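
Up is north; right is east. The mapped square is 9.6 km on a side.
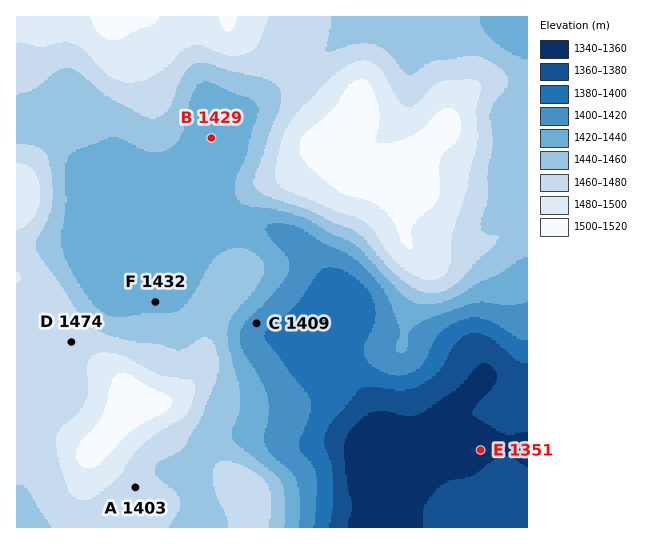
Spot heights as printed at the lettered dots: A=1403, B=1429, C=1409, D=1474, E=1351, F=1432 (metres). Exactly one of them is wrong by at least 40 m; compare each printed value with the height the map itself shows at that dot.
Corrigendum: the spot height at A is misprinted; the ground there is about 1473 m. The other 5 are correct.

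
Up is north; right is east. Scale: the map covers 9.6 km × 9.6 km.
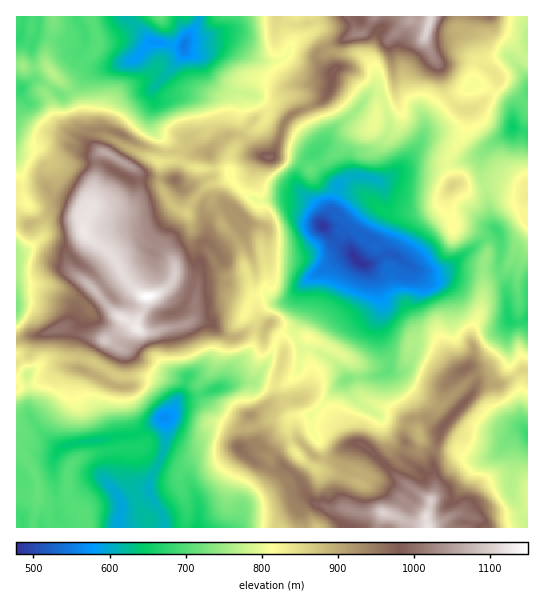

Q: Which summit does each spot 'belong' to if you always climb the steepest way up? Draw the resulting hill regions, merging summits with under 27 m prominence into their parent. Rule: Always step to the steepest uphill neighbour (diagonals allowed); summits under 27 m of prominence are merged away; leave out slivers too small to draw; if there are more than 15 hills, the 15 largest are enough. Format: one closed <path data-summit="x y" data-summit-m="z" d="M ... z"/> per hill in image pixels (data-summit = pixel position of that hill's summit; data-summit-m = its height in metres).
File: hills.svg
<path data-summit="147 297" data-summit-m="1150" d="M378 93l-8 0-15 20-26 21-6 12-20 17-7 19 5 11 10 10-9-6-44 4-13-8-15-17-7 5-16 4-16 18-5 10-10-4-7-7-8-15-7-6-23-1-30-17-40 2-7-2-13-14-25 1 1 378 147-1-1-12-14-22 0-12 15-31 3-15-2-14-3-2-25 16-54 6-18 6-10-2-16-15-11-17 1-23-2-13 19-17 13-3 24 2 12 4 16 10 11 4 21-1 11 3 11 10 10 15 8-7 14-1 25-9 9-16 18-18 6-14 0-16-10-10 8-17 13-3 8 8 8 2 7-3 17-19-2 4-1 26-8 19 7 19 11 0 9 4 21 18 4 8 23-2 19-6 12 1 4-3 10-19-2-20-14-17-8-4-7-7-8-24-12-13 6-1 18-10-9-11-20-11-2 0-6 6-2 5 2 9-12-8-16-18 2-8 7-7 3-18 6-10 13-7 28 4 6-6-1-11-6-10 0-7 8-17 0-8-6-23z"/><path data-summit="427 527" data-summit-m="1120" d="M527 319l-9 4-8-2-3 10 2 34 12 18-1 28 1 10 6 10-12 1-20 23-17 5-12-3-8-5-23-1-5-3-11-13-2-17-6-17-22-29-19 5-23 2-4-8-21-18-9-4-12 0-6-16 0-8-4 6-14 7-9 24-14 19-17 2-40 13-14 1-7 5-4 11-8 5 3 7-2 20-4 13-12 23 0 12 14 22 1 12 363 1 1-7-7-7-10-24 4-41 13-12z"/><path data-summit="466 369" data-summit-m="964" d="M394 255l-8 0-16 9-6 1 12 13 8 24 27 23 4 9 0 16-10 19-4 3-12-1 8 4 25 24 19 6 29-26 38-20-1-28 2-12-2-33-9-19-20 1-24-3-13 6-20 0-12-6z"/><path data-summit="451 186" data-summit-m="859" d="M482 153l-9 6-24 5-36-3-23 16-9 4-18-5-13 1-13 9-5 17 0 8-7 7-2 8 16 18 12 8-2-9 2-5 6-6 2 0 20 11 10 12 10 2 18 12 22 2 8-3 50-38-5-5-3-10-2-25-7-25z"/><path data-summit="431 17" data-summit-m="1108" d="M458 16l-145 1 3 5 0 7-3 2 8 7 4 9 5 5 31 3 10 8 4 8 0 14-6 8 9 0 5 5 6 23 0 8-8 17 0 7 7 16 0 5-5 6 11-5 25-29 9-27 22-20 23-16 2-17 2-5-6-24-11-8z"/><path data-summit="334 70" data-summit-m="986" d="M315 32l-20 8-8 15-10 6-20-2-19-14-9-4-19 2-8-3-13 0-4 2-1 7 17 12 7 16 14 11 47 12 17-4 15 1 8 12 14 28 0 7 6-10 32-29 11-15 4-13-5-14-6-6-8-4-27-1z"/><path data-summit="83 370" data-summit-m="907" d="M75 357l-29 3-19 17 2 13-1 23 11 17 16 15 10 2 18-6 54-6 35-22 3-7-2-5-16-21-14-4-21 1-11-4-16-10z"/><path data-summit="209 154" data-summit-m="907" d="M185 49l-10 16-23 25 3 13-4 10 0 12 16 20-1 16 12-1 16 8 35 3 2-17 4-7 15-15 7-3-7-2-7-8-4-26-24-9-7-7-7-16z"/><path data-summit="105 153" data-summit-m="1063" d="M94 72l-7 3-13 14-8 6-8-2-19-13-6 0-16 11-1 58 5 2 20-2 13 14 7 2 40-2 30 17 23 1 5 4 1-22-2-2-67-31-2-52z"/><path data-summit="445 425" data-summit-m="977" d="M509 353l-1 6-3 4-31 13-33 29-19-6-25-24-6-1 12 19 8 8 6 17 2 17 11 13 5 3 23 1 12 7 17 0 8-4 16-20 7-4 7-1-5-19 1-28-12-18z"/><path data-summit="269 157" data-summit-m="998" d="M298 96l-12 0-11 4-17-3 9 10 0 11-10 11-7 3-19 22-2 17 3 10 13 12 13 8 41-4 10 2-10-10-3-11 7-15 18-16 2-10-16-34z"/><path data-summit="527 197" data-summit-m="833" d="M513 127l-4 6-12 7-12 10-5 15 7 25 4 31 9 14-1 34 8 17 1 32 5 5 5 0 10-5 0-185-13-4z"/><path data-summit="137 329" data-summit-m="1130" d="M111 296l-20 17 30 30 20 12 13 2 17 16 16 4 10-8 0-10-12-25-5-19-3-3-22 4-12-7-22-6z"/><path data-summit="269 325" data-summit-m="887" d="M303 284l-14 16-7 3-8-2-8-8-7 0-7 4-7 16 10 10-2 22-4 8-18 18-8 16 14-4 17-2 3-3 14-21 6-19 14-7 8-10 4-14z"/><path data-summit="490 17" data-summit-m="961" d="M527 16l-68 0 0 10 12 11 7 24 20-5 11 0 9 11 10-14z"/>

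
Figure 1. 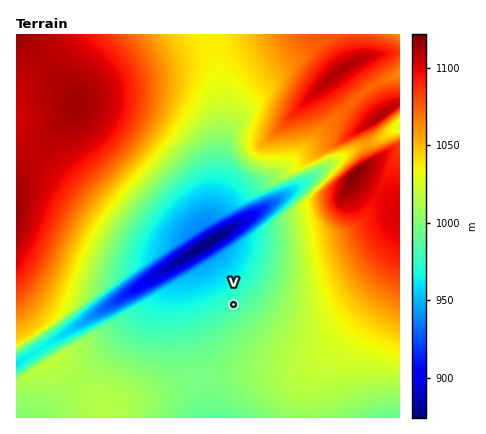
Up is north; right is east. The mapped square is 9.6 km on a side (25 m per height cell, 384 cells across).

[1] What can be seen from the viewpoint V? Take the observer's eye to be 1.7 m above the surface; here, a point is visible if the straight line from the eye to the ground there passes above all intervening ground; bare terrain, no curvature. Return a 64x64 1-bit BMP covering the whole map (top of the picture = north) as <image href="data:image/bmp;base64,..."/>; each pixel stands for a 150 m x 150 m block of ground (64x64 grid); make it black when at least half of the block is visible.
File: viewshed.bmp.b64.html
<image width="64" height="64" href="data:image/bmp;base64,Qk0+AgAAAAAAAD4AAAAoAAAAQAAAAEAAAAABAAEAAAAAAAACAAATCwAAEwsAAAIAAAAAAAAA////AAAAAAAAAAAAAAAAAAAAAAAAAAAAAAAAAAAAAAAAAD8AAAAAAAAA/8AAAAAAAAH/wAAAAAAAA//gAAAAAAAP//AAAAAAAD//8AAAAAAA///4AAAAAAH///wAAAAAAH///gAAAADAP//+AAAAAHAP//+AAAAAfAf//8AAAAD+Af//+AAAAP+Af///AAAA/+A/////gAD/8A/////8AP/8A/////+A//4B/////8D//4B/////4P//wB/////g///wD/////D///gD////8P///gD////w////AH////D////AH///8P///+AP///g////+AP//+D////8Af//4P////8Af//gf////4Af/8B/////4A//AD/////4A/8AH/////4B/gAf/////4B8AA//////wDwAB//////wDgAD//////wCAAH//////gAAAP//////gAAAf//////AAAA///////AAAD///////AAAH//////+AAAP///8P+MAAAf///Af4MAAA///8A/gIAAB///4B/AAAAD///gD+AAAAH//+AH4AAAAH//8APwAAAAH//wAfgAAAAH//AA+AAAAAB/8AB8AAAAAAfwAD4AAAAAAHAADgAAAAAAMAAHAAAAAAAAAAGAAAAAAAAAAAAAAAAAAAAAAAAAAAAAAAAAAAAAAAAAAAA=="/>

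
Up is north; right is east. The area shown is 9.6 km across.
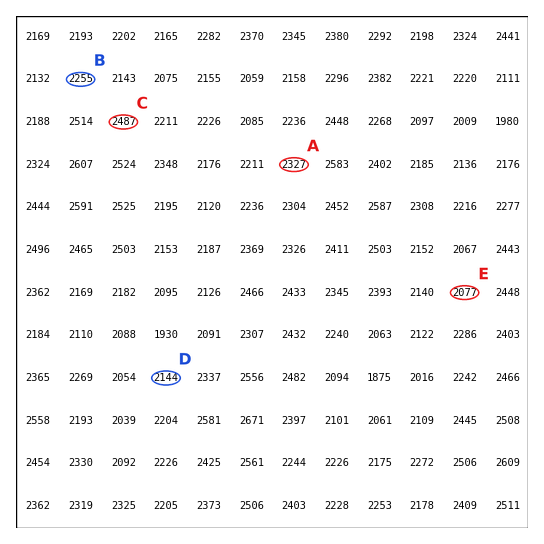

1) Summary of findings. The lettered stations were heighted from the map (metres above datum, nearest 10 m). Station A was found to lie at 2330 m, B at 2250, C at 2490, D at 2140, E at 2080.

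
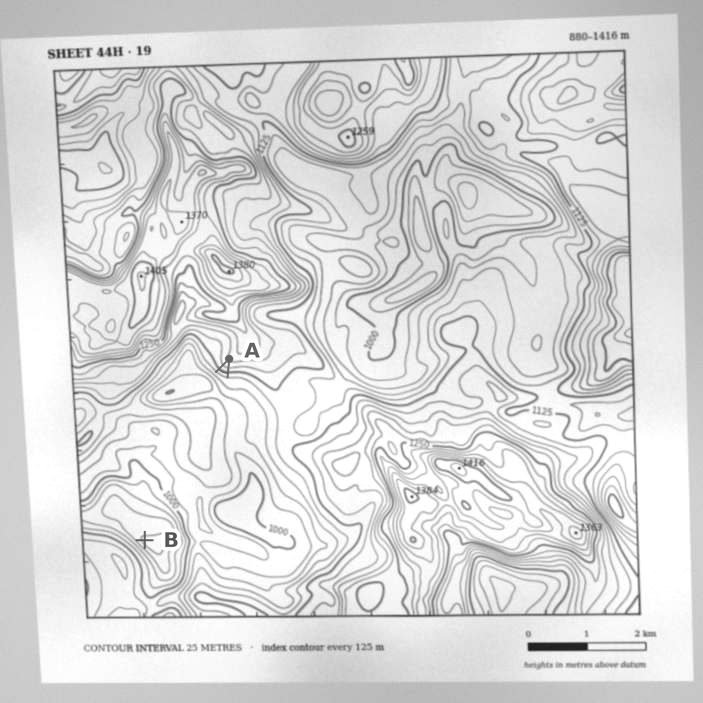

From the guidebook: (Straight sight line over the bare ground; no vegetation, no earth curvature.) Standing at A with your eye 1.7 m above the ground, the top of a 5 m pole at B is hidden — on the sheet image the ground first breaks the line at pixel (201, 420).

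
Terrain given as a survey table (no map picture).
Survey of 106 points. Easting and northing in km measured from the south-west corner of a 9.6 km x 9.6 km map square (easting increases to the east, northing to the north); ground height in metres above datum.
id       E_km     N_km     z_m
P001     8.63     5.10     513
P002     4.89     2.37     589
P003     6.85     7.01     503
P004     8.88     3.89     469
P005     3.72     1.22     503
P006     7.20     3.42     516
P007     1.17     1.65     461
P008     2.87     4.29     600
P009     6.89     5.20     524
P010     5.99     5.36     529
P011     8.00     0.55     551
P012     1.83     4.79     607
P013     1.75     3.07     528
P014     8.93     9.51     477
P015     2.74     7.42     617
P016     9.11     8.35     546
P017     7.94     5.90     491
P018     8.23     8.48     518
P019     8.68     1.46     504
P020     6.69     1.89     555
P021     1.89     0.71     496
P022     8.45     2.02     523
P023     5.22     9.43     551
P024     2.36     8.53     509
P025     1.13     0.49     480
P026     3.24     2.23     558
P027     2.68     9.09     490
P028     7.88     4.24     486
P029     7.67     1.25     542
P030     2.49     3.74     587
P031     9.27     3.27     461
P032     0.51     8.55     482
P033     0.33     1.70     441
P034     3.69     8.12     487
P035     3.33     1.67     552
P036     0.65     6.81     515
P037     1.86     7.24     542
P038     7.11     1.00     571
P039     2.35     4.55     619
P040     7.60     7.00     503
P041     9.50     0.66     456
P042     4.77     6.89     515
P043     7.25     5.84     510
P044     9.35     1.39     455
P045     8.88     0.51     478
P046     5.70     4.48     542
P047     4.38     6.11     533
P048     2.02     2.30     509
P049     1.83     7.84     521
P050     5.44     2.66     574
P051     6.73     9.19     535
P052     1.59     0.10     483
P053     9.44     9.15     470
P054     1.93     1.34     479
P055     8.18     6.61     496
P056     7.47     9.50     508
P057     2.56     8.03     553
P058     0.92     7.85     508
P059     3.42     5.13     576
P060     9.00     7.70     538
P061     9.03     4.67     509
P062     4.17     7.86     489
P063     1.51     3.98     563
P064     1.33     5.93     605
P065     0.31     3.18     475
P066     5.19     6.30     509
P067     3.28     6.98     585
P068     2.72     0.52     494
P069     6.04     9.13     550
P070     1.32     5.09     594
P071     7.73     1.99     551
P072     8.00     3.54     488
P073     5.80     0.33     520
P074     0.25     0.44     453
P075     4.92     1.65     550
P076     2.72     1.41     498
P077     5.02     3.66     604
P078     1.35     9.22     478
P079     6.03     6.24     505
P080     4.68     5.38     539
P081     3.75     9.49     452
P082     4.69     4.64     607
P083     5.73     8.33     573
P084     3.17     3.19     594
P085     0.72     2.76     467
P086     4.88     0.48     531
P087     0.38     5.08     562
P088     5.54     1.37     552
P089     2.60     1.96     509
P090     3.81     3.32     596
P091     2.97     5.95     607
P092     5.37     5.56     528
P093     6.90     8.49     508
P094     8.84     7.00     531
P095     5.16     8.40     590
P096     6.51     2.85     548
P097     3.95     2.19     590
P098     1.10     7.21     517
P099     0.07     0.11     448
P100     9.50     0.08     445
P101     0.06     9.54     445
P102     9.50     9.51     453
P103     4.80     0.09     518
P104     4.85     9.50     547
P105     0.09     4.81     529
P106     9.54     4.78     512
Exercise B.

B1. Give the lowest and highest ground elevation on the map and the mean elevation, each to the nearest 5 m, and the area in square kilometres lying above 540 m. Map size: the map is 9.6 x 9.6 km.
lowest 435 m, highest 630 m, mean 530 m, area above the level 32.8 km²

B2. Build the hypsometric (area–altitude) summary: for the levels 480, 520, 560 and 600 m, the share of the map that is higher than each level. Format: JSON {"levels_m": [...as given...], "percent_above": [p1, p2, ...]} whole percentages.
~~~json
{"levels_m": [480, 520, 560, 600], "percent_above": [88, 52, 25, 6]}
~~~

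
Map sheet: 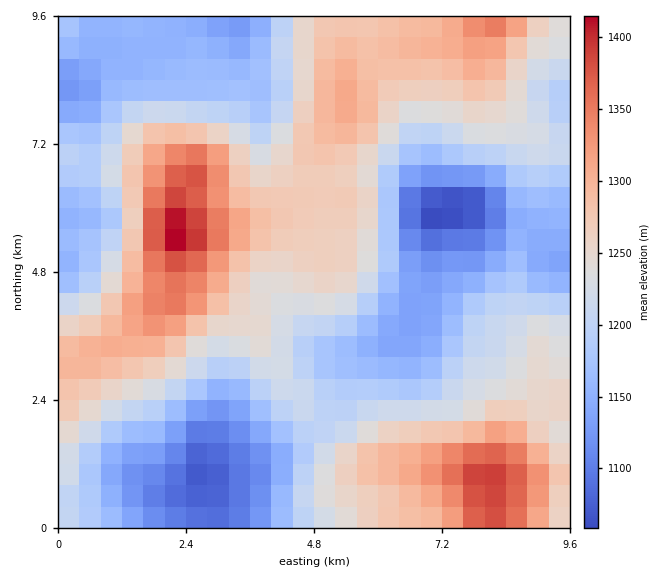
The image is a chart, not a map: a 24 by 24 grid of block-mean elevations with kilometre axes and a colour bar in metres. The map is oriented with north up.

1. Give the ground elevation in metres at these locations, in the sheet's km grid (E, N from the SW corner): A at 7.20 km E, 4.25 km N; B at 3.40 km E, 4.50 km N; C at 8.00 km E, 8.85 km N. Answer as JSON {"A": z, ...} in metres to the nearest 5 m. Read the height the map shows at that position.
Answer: {"A": 1140, "B": 1260, "C": 1320}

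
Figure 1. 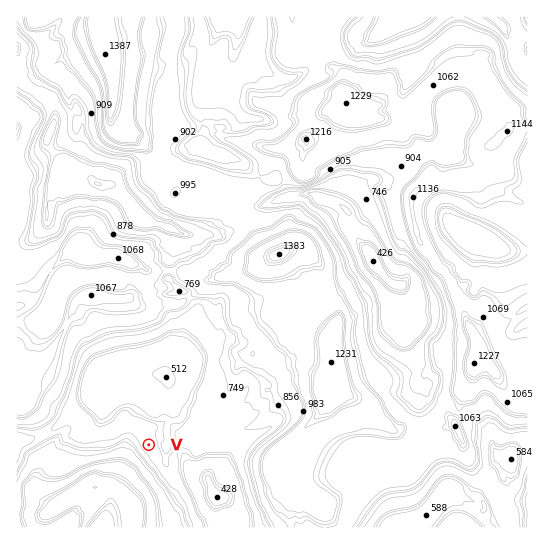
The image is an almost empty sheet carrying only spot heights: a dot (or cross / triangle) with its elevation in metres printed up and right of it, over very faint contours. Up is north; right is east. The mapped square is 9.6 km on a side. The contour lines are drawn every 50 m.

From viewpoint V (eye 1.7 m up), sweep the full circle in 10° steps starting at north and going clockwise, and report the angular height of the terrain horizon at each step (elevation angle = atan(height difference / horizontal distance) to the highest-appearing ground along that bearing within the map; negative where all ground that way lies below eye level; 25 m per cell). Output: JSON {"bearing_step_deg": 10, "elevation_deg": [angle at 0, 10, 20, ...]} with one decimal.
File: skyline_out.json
{"bearing_step_deg": 10, "elevation_deg": [4.5, 3.2, 4.5, 7.2, 6.1, 5.6, 7.3, 8.1, 7.9, 7.6, 8.2, 7.2, 4.1, -0.6, -0.3, 0.9, 8.6, 13.7, 20.0, 24.0, 26.6, 29.5, 29.5, 28.3, 26.2, 25.5, 22.4, 17.1, 11.6, 7.8, 7.6, 7.4, 6.8, 6.2, 6.3, 6.6]}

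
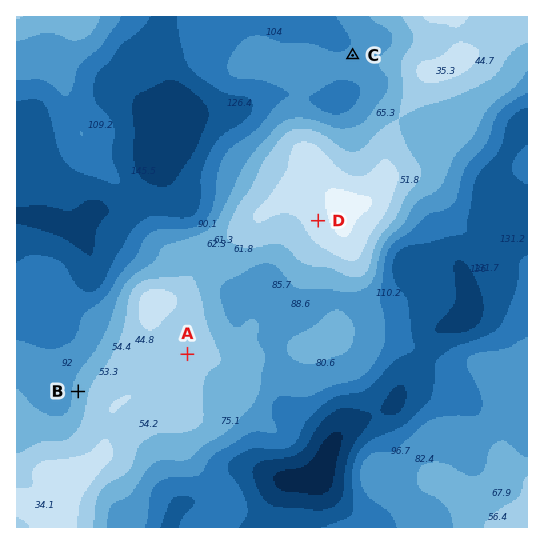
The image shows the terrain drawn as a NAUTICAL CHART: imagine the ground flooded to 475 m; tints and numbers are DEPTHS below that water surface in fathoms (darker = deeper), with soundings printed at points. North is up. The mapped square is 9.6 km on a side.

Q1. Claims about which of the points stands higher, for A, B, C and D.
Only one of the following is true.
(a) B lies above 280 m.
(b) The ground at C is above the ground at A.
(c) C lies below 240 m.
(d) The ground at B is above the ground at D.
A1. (a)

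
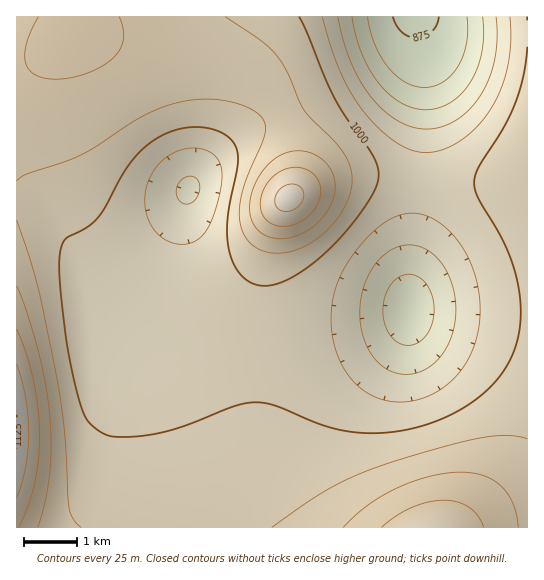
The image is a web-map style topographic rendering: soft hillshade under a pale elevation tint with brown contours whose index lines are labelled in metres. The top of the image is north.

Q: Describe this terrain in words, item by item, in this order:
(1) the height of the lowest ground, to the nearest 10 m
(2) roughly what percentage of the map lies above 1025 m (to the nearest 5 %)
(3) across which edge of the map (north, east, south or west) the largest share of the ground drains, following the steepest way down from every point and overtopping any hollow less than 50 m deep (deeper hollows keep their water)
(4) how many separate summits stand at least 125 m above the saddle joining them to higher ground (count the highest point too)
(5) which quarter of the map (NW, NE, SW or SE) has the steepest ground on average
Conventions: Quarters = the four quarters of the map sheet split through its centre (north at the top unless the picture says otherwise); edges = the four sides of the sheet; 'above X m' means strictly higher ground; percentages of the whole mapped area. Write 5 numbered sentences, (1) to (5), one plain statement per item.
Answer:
(1) The lowest ground is at about 870 m.
(2) About 25 % of the map lies above 1025 m.
(3) The largest share of the runoff leaves by the northern edge.
(4) Counting only tops that stand 125 m proud, the map has 1 summit.
(5) The steepest ground, on average, is in the north-east quarter.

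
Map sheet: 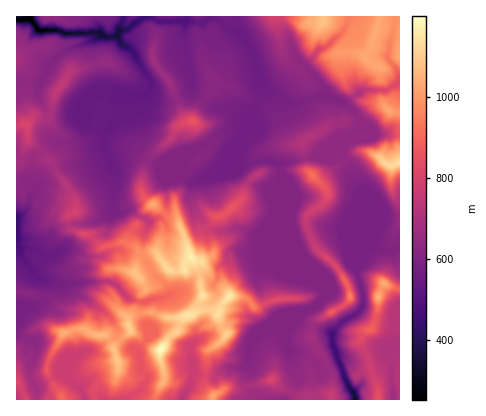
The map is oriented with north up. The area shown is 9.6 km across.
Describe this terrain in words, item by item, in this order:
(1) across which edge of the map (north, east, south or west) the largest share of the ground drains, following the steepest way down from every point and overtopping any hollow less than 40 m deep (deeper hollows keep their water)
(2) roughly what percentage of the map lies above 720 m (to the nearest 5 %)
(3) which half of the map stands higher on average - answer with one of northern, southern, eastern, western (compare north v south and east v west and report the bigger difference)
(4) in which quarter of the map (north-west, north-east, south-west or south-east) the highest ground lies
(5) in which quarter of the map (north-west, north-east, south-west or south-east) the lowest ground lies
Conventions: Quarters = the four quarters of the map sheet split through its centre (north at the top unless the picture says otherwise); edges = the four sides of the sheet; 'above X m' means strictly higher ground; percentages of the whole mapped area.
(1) Drainage is mainly to the west: more ground falls towards that edge than towards any other.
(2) About 35 % of the map lies above 720 m.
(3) Taken as a whole, the southern half is higher than the northern.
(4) The highest point lies in the south-west quarter of the map.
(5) The lowest ground is in the north-west quarter.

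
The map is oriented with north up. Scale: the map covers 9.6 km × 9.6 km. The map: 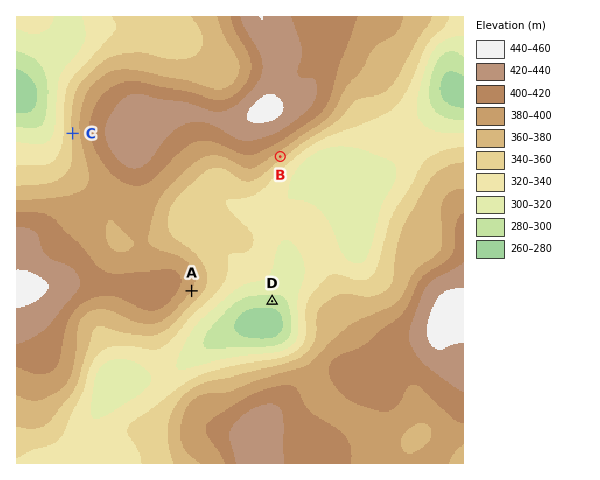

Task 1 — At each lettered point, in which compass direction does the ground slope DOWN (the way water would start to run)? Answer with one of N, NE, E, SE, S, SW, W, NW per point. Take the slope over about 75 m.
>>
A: SE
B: SE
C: W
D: S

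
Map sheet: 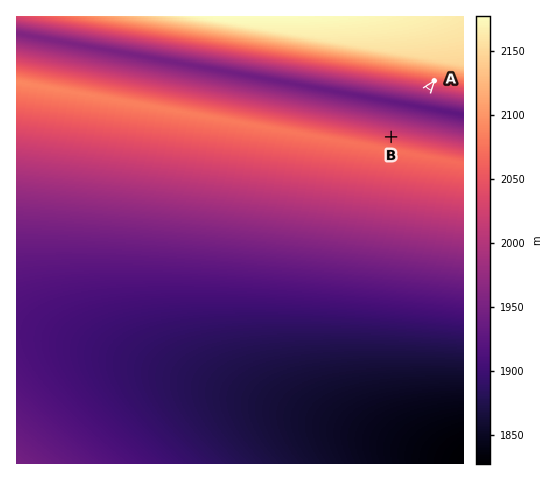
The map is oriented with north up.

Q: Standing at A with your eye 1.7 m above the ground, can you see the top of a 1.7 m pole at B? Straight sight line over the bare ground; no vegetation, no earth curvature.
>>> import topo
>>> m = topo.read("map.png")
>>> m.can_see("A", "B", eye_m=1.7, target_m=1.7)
True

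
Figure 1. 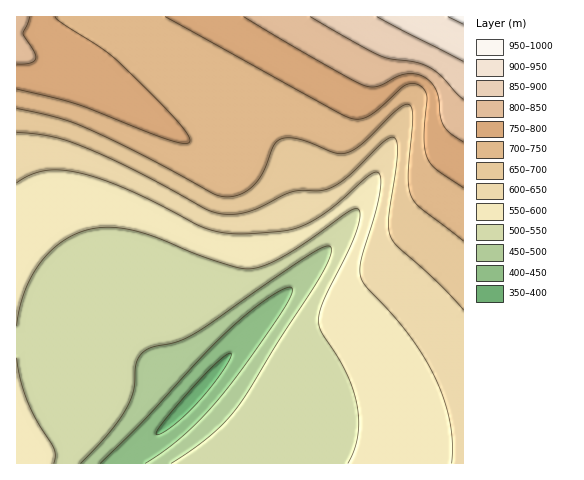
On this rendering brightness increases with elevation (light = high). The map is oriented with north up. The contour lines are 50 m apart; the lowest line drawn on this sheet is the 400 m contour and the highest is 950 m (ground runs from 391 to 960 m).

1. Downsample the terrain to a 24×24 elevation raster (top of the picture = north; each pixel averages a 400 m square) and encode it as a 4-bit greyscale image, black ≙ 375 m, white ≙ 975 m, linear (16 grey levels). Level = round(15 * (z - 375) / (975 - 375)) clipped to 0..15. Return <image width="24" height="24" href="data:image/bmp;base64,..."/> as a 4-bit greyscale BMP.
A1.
<image width="24" height="24" href="data:image/bmp;base64,Qk2WAQAAAAAAAHYAAAAoAAAAGAAAABgAAAABAAQAAAAAACABAAATCwAAEwsAABAAAAAAAAAAAAAAABEREQAiIiIAMzMzAERERABVVVUAZmZmAHd3dwCIiIgAmZmZAKqqqgC7u7sAzMzMAN3d3QDu7u4A////AFVDIRIzNEREREVVVlREMhESMzREREVVVlREMyERIzNEREVVVkREMzIREzNEREVVZkREMzMhEjNERFVVZkRDMzMyESNERFVVZkRDMzMzIRJERVVWZkREMzMzMhI0RVVmZ0REQzMzQyIjRVZmZ0REREREREMjRWZmd1REREREREQzNWZnd1REREREVVVUNFZ3eFVUREVVZmZlRFZ4iFVVVVVmd3ZmZVZ4iVVVVWZ3iId3dlZ4mWZmZneJmZh3d2Z5mmZmd4iZmZiIiHZ5qnd3iJmZmZiIiYd5q4iJmaqZmYiZmZmJq5maqqmZmZmZqqqZrKqqqpmZmZmaqruqvLuqqZmZmZqqu7zMzbqqmZmZmqq7vMzd3rqZmZmaqqu8zN3e7g=="/>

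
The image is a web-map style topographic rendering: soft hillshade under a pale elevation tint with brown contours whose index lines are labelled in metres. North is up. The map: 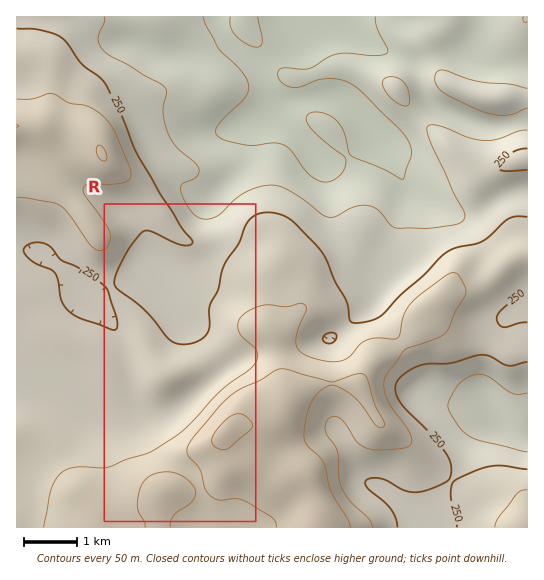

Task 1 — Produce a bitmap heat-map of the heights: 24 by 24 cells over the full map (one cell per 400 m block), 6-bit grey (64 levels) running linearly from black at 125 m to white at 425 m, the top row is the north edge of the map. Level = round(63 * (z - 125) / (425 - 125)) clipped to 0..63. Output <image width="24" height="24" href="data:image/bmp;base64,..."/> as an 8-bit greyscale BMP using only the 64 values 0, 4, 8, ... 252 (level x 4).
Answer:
<image width="24" height="24" href="data:image/bmp;base64,Qk12BgAAAAAAADYEAAAoAAAAGAAAABgAAAABAAgAAAAAAEACAAATCwAAEwsAAAABAAAAAAAAAAAAAAEBAQACAgIAAwMDAAQEBAAFBQUABgYGAAcHBwAICAgACQkJAAoKCgALCwsADAwMAA0NDQAODg4ADw8PABAQEAAREREAEhISABMTEwAUFBQAFRUVABYWFgAXFxcAGBgYABkZGQAaGhoAGxsbABwcHAAdHR0AHh4eAB8fHwAgICAAISEhACIiIgAjIyMAJCQkACUlJQAmJiYAJycnACgoKAApKSkAKioqACsrKwAsLCwALS0tAC4uLgAvLy8AMDAwADExMQAyMjIAMzMzADQ0NAA1NTUANjY2ADc3NwA4ODgAOTk5ADo6OgA7OzsAPDw8AD09PQA+Pj4APz8/AEBAQABBQUEAQkJCAENDQwBEREQARUVFAEZGRgBHR0cASEhIAElJSQBKSkoAS0tLAExMTABNTU0ATk5OAE9PTwBQUFAAUVFRAFJSUgBTU1MAVFRUAFVVVQBWVlYAV1dXAFhYWABZWVkAWlpaAFtbWwBcXFwAXV1dAF5eXgBfX18AYGBgAGFhYQBiYmIAY2NjAGRkZABlZWUAZmZmAGdnZwBoaGgAaWlpAGpqagBra2sAbGxsAG1tbQBubm4Ab29vAHBwcABxcXEAcnJyAHNzcwB0dHQAdXV1AHZ2dgB3d3cAeHh4AHl5eQB6enoAe3t7AHx8fAB9fX0Afn5+AH9/fwCAgIAAgYGBAIKCggCDg4MAhISEAIWFhQCGhoYAh4eHAIiIiACJiYkAioqKAIuLiwCMjIwAjY2NAI6OjgCPj48AkJCQAJGRkQCSkpIAk5OTAJSUlACVlZUAlpaWAJeXlwCYmJgAmZmZAJqamgCbm5sAnJycAJ2dnQCenp4An5+fAKCgoAChoaEAoqKiAKOjowCkpKQApaWlAKampgCnp6cAqKioAKmpqQCqqqoAq6urAKysrACtra0Arq6uAK+vrwCwsLAAsbGxALKysgCzs7MAtLS0ALW1tQC2trYAt7e3ALi4uAC5ubkAurq6ALu7uwC8vLwAvb29AL6+vgC/v78AwMDAAMHBwQDCwsIAw8PDAMTExADFxcUAxsbGAMfHxwDIyMgAycnJAMrKygDLy8sAzMzMAM3NzQDOzs4Az8/PANDQ0ADR0dEA0tLSANPT0wDU1NQA1dXVANbW1gDX19cA2NjYANnZ2QDa2toA29vbANzc3ADd3d0A3t7eAN/f3wDg4OAA4eHhAOLi4gDj4+MA5OTkAOXl5QDm5uYA5+fnAOjo6ADp6ekA6urqAOvr6wDs7OwA7e3tAO7u7gDv7+8A8PDwAPHx8QDy8vIA8/PzAPT09AD19fUA9vb2APf39wD4+PgA+fn5APr6+gD7+/sA/Pz8AP39/QD+/v4A////AIyUqLS0vMC8tLi0uMTY3LyQcGRkaHSQqISQqKywuMjIvMDAzNTYzJRwaGhobHSAlICMmJycrLzAvNTc2NzgwIBscHRwaGx0eICEhICEjJisyOTk3NjMrIiIjIh4YFRQSIB8dHB0dHiMvOjo5Ny8mJCssIxkSDwwMHRwbGxsbGx0jMTg4ODEoKS8oGRIPDQsNGxsbGxwcICAeIy4zNTIvLy8hExEQDQ4RGxsbHBwcIiIgHiEqLywqKy0lHBgXFBYZGxscHBwdHxwcHiEoKSMdICcmJCIgHBscGxwbGxocGxgZHSUqKCMdGx0hJygkHRsaGxsaGRoaGBgZHCEkJSQhGhYZJCkmIBwaGxsaGhoZGBgZGh4iIyIeGBQTGSMmIyEdGhobHh0YGBgYGRwgIiEbFhMRExkgHyEiGxseJiMbGRoZGBodHxwWFBMREhMWGRwfHyAkKCAcHBoRERcbGxYRERIPDQ0OExgaJSUmJB8eHBMNDRAUEw8KDA0KBwkPFRUUJicoKCkjGBIPDAsNDAcFBggGBgoTGRkYKCorLiweFBENCgcHBwQEBQQDBg0WFhcbLi0rLScYEg4JBQQDAwQGBQIDCBARDQ4RKyonJh4WEQ4LCAQCAwQFAwMIDgsKDhEQIiQiIBkUEQ4MCgcEBAQDBAgQDgwSFBMRISIfGhQQDAoJCAUEBQUGBwoLCg0OCwoLIB8bEw4LCQcGBQUFAwMDBAQGCwwJCAoLGhkVEg4MCwkHBQYFAwICAgQICgwLCAoOA=="/>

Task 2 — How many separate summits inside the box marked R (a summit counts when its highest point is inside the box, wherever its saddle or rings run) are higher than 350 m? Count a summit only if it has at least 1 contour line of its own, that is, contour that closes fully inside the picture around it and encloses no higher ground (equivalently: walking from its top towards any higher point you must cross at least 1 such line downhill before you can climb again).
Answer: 1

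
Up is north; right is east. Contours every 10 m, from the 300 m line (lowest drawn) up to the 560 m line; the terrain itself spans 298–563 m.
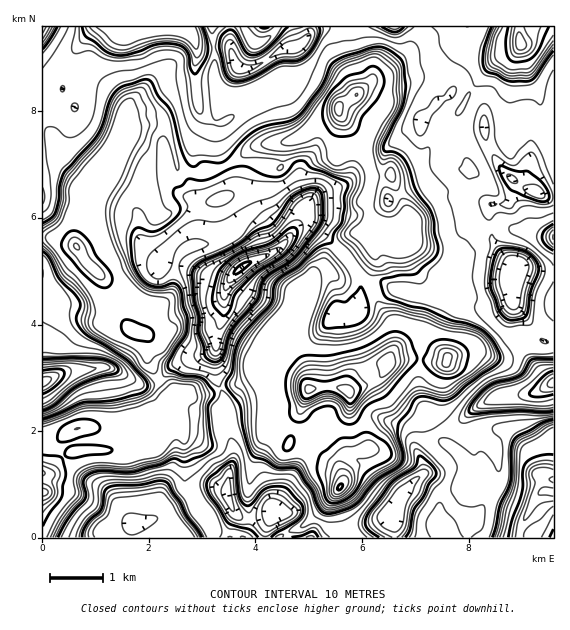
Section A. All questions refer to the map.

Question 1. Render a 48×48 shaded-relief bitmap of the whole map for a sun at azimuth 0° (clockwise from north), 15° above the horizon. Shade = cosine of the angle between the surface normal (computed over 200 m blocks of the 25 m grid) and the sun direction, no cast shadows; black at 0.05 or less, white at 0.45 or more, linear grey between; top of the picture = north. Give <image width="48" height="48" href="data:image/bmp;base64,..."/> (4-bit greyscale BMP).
<image width="48" height="48" href="data:image/bmp;base64,Qk32BAAAAAAAAHYAAAAoAAAAMAAAADAAAAABAAQAAAAAAIAEAAATCwAAEwsAABAAAAAAAAAAAAAAABEREQAiIiIAMzMzAERERABVVVUAZmZmAHd3dwCIiIgAmZmZAKqqqgC7u7sAzMzMAN3d3QDu7u4A////AHRmV4iZiIU3itur2mRniKuqmIiIiJmWd3VVRXiIiHRHm7mau4VFZ4mZmIiIiJmXdlVERHd3d2R5unZ4iIYhJFV4moiIiJmoZlZUZmZmZkaKuVVVVVUwAkNXq5iIiJuZdod3dkMzREeJh2ZDRERmMzM1iqmIiIqZiJiGQxABI2d2VndTNEV5hjISSKmIiImYmamFIRERElVlRHdTEkeKqGMRNWeIiIiJqqmHVFVUMjRFVGYzM2iamHZVZVeIiIiJu4h4iIiHdUVWdmVGd3iJmYmadWiIiIiqmZiHiIiIh3d4iHZ3iIiImaq5d4iIiIi9ytupiIiIiIiIiHeIiHiId5mXZ4iJqpm87v/su7qZiIh4iHiIh1Z3RXdlZ3d4vd3e///u3d3LmIh3d2eIh0NERFVVVlRWeszd7s3dzMzMqZmYhmeIh1Q0ZlRmVDM0NGeJq5rN3LqXis3LmHeIiKmImXVGZVQyIiI1ZzV5q6dUac3cuoeIiczLuodVZ2VEMiM0QxEjNDM1ZomrypiIibu7y6mHd3d3ZFd0IUQzMQJHdUeKuqmIiJq7y7u5iJqpiJiGRHd2MjVnd0Wam7qYiIq8zLu6mJu6rLmIh3d2RXeIiHaJnMyoiIi7u7qqmazd3Kqph4h3d4iIiJmIm93aiId5iaqqvMzMuazKiIiIiIiIiJmpmr3MmIdneInN3LqZiKu5iId1Z4iKu6mYmqu6mIdlZ3m7qZiIiamJmIZEZois3bmHesu6uYh2Z3iHd4iIiJiJqHVFZ4m7qqhnZ73e/amIiGZUVniIiHiJmGRmiYmpiIdDMlrf/9ual1VERWeIh2d2ZzVnmYmYiIdTIAJq7+26dWZmVWeIh1QzRVeJmJmHZ4h2UgATe924VXd3d4iIiGM0ZamZiJh2VXiIh1MyR625h4iIiIiIiHZ3icuYiIh2ZWeIeHZERoqqqYmYiZiIiImYm7uYiIh3eHd3Z3dlRXiImImpm6iIiZqqq5mIiHd3iIh3d3d2U1Z4iIiJu6iIh3mryoiYiHZ4iId3iHd2UyNniYdoqpiId3mph3mpiHZ4iHd2d3ZmVUNEWIh4mYiIiJmHZom7mId3iHiIh2ZmZVQzRomamIiIiJZnd4isuYdniImqqXZmVEVWZonLmIiIiXVnd4iKyoh2d4mZmph2ZUZ3d4iqmYiIiXd2d4iJu5h3d5mJmaqqqHZ2Z4ZomYiIiXh3eIiImpiId5iZmZq8zKh1V4ZHiZiIiIiHiIiJiaiIiZioiImqvMl1ZndVd4mId3iHiIiIiKqZmpiYd3iImbyZhWd1d3iYdniHiIiHiKy6qoiIiZiIiJy7qHeHd3eId3d3eIiIiJzLqYiIi9yoiIrLu5iIiHd4h2REaIeIiJq7mIiZm8zcqpiru6mZiIh4djMzR3eImbu7mZmpmXaM3cmc3Lu6iIiIdkVENWeJq83cy7upmFM2q8uazd3LiIiIiHdVU0d5u7q83duHdlZ1VouZmr3bmIiIiZh4dTZ4u5mazcp2ZFinNWmpiJvcmIiIiqiZdg=="/>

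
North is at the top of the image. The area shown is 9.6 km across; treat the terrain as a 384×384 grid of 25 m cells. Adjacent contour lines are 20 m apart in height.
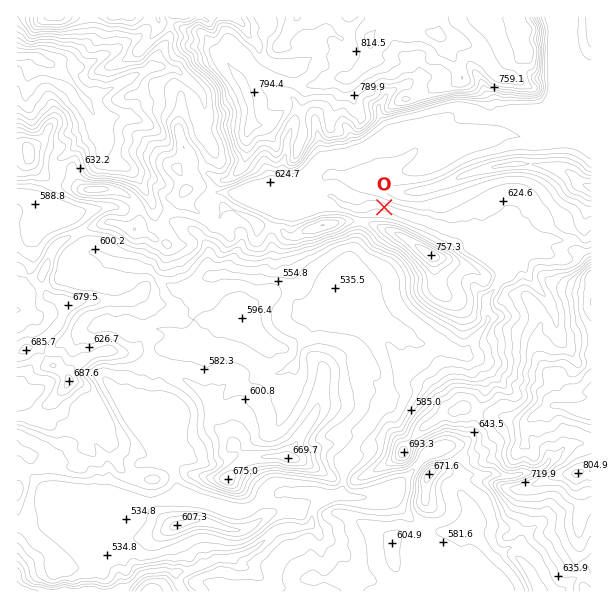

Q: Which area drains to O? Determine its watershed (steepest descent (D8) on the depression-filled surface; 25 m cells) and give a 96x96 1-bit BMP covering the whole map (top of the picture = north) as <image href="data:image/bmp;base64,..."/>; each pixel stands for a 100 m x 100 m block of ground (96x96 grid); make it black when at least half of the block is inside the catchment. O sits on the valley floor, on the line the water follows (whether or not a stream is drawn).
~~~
<image width="96" height="96" href="data:image/bmp;base64,Qk2+BAAAAAAAAD4AAAAoAAAAYAAAAGAAAAABAAEAAAAAAIAEAAATCwAAEwsAAAIAAAAAAAAA////AAAAAAAAAAAAAAAAAAAAAAAAAAAAAAAAAAAAAAAAAAAAAAAAAAAAAAAAAAAAAAAAAAAAAAAAAAAAAAAAAAAAAAAAAAAAAAAAAAAAAAAAAAAAAAAAAAAAAAAAAAAAAAAAAAAAAAAAAAAAAAAAAAAAAAAAAAAAAAAAAAAAAAAAAAAAAAAAAAAAAAAAAAAAAAAAAAAAAAAAAAAAAAAAAAAAAAAAAAAAAAAAAAAAAAAAAAAAAAAAAAAAAAAAAAAAAAAAAAAAAAAAAAAAAAAAAAAAAAAAAAAAAAAAAAAAAAAAAAAAAAAAAAAAAAAAAAAAAAAAAAAAAAAAAAAAAAAAAAAAAAAAAAAAAAAAAAAAAAAAAAAAAAAAAAAAAAAAAAAAAAAAAAAAAAAAAAAAAAAAAAAAAAAAAAAAAAAAAAAAAAAAAAAAAAAAAAAAAAAAAAAAAAAAAAAAAAAAAAAAAAAAAAAAAAAAAAAAAAAAAAAAAAAAAAAAAAAAAAAAAAAAAAAAAAAAAAAAAAAAAAAAAAAAAAAAAAAAAAAAAAAAAAAAAAAAAAAAAAAAAAAAAAAAAAAAAAAAAAAAAAAAAAAAAAAAAAAAAAAAAAAAAAAAAAAAAAAAAAAAAAAAAAAAAAAAAAAAAAAAAAAAAAAAAAAAAAAAAAAAAAAAAAAAAAAAAAAAAAAAAAAAAAAAAAAAAAAAAAAAAAAAAAAAAAAAAAAAAAAAAAAAAAAAAAAAAAAAAAAAAAAAAAAAAAAAAAAAAAAAAAAAAAAAAAAAAAAAAAAAAAAAAAAAAAAAAAAAAAAAAAAAAAAAAAAAAAAAAAAAAAAAAAAAAAAAAAAAAAAAAAAAAAAAAAAAAAAAAAAAAAAAAAAAAAAAAAAAAAAAAAAAAAAAAAAAAAAAAAAAAAAAAAAAAAAAAAAAAAAAAAAAAAAAAAAAAAAAAAAAAAAAAAAAAAAAAAAAAAYAAAAAAAAAAAAAAA+AAAAAAAAAAAAAAP/4PAAAAAAAAAAAwf///AAAAAAAAAADz////AAAAAAAAAAH/////AAAAAAAAAAP/////AAAAAAAAAAP/////gAAAAAAAAAP//////wAAAAAAAAH//////+AAAMAAAADj//////gAAcAAAAAB//////+AB8AAAAAA/////////8AAAAAA/////////8AAAAAA/////////8AAAAAA/////////8AAAAAA/////////8AAAAAAf////////8AAAAAAf////////8AAAAAAf////////8AAAAAAf////////8AAAAAAf////////8AAAAAAf////////8AAAAAAf////////8AAAAAA/////////8AAAAAA/9///////8AAAAAB+AH////n/8AAAAAD4AAf///H/8AAAAADwAAP//+H/8AAAAADgAAH//8D/8AAAAADAAAH//4B/8AAAAAAAAAH//wB/8AAAAAAAAAH//gB/8AAAAAAAAAH/8AB/8AAAAAAAAAD/AAB/8AAAAAAAAAAAAAD/8AAAAAAAAAAAAAD/8="/>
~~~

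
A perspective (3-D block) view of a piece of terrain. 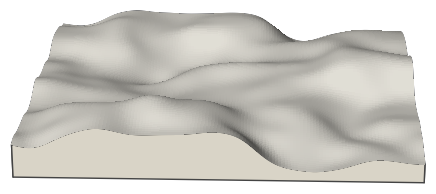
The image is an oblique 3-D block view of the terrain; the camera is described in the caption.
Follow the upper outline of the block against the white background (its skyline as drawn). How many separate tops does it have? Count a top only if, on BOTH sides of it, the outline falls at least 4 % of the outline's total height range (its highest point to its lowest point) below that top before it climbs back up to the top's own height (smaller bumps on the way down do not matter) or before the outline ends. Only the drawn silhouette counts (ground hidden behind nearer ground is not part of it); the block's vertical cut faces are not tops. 2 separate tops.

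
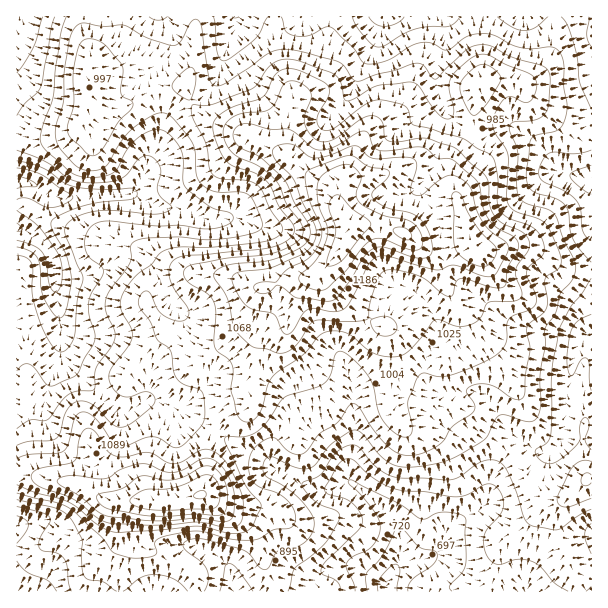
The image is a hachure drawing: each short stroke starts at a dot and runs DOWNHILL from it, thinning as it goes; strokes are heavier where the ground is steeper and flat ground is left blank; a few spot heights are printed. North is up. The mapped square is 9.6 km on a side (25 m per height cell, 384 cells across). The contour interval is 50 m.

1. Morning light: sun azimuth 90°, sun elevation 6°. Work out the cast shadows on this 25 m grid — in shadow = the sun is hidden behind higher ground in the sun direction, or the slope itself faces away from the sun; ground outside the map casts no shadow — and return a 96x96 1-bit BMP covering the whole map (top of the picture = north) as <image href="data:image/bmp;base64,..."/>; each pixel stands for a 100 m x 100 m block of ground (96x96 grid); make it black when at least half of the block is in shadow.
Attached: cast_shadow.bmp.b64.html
<image width="96" height="96" href="data:image/bmp;base64,Qk2+BAAAAAAAAD4AAAAoAAAAYAAAAGAAAAABAAEAAAAAAIAEAAATCwAAEwsAAAIAAAAAAAAA////AAAAAAD/4AAAB4AAD+AAAAD/4AAAB4AAD+AAAAD/4AAADwAAB+AAAAD/8AAADwAAA+AwAAA/8AAAHwAAAMP8AADP+AAAHwAAAM/8AADj/AAADgAAAM/8AADwvwAAAAAAAMf+AAD4fwAA4AAAAOf+AAD//wAD4AAAAOP+AAD//wAH4AAAAOD+AAD//wADwAAAAeA/AAD//gAAAAAAAcAf8AD//gAAAAAAAcAP+AD//gAAAAAAA4AP+AD//AAAAAAAAgAH+AD/8PAAAAAAHgAH+HD/gfg8AAAAfAAD8Pz8AfD+AAAB/AAD8fzwAPD+AAAD/AAB8f6AAAD+AAAD/gAA4fyAcAB+ABwH/gAAAPwH8AB+ADwH/gAAADw/8AA+ADgD/gAAAAD/8AAMADgD/wAAAAD/8AAAAAAD/gAAAAD/8AAAAAAB/gAAAAD/4AAAAAAB/AAAAAj/4AAAPAAB/AAAAAz/4AAAfAAB+AAAAAz/wAAH/AAB+AAAAAAfwAAHnAAA8AAAAAAPw4AHwAAA8AAAAAADj4AB4AAAYAAAAAAD/4AA4AAAAAAAAAAH/4BAcAAAAAAAAAAH/4DgOAAAAAAAAAAH/4DgGAAAAAAAAAAH/8BgCAAAQAAAAAAH/+AAAAAB4AAAAAAH//AAAAAD4AAAAAAH//gAgAAH4AAAAAAH//wH8BAH4AAAAAAP//wP+DABgAAAAAAP//wf+DgAAAAAAAAf//g/+BgAAAAAAAAf//h//AAAAAAAAAA///D//AAAAAAAAAA///H//gAAAAAAAAA///P//gQAAAYAAAA//////g4AAAwAAAA//////B+AABwMAAAf////+P/AABw8AAAf///////AABh4AAAf///////wAOD4AAAf///////wB+HwAAA////////4D8PwAAD////////8D4PgAAD////////8D4PgAAD////////+DwPgAAD////////+AAfAAAD////////+AAfAAAD////////8AAfAAAD////////8AAeAAAD////////4AAeAAAD////////4AA+AAAD////////wAA8AAAD////////wAA8AAAD////////4AAcAAAD/4//////4AAAAAAD/4P/////8AAAAAAD/4P////j8AAAAAAD/4H////h+AAAAAAD/wH////A+AAAAAAD/wH///AA/AAAAAAD/gH///AA/AAAAAAD/gD///AA/gAAAAAD/wB//+AA/wAAAAAD/wA//+AAfwADgAAD/4AH/+AAPwAHwAAD/4ABx+HAH4APwAAD/4AAA//gD4AfwAAD/8AAA//gB4A/wAAD/8AAB//gA4A/wAAD/8AAA//gAcB/wAAD/8AAA//gAcB/4AAD/4AAA//gAAB/4AAD/8AAAf/AAAB/4AAD/8AAAP/AAAw/4AAD/8AAADeAAB4f4AAD/8AAAAAAAB4PwAAD/4AAQAAAAB4HwAAD/4AA4AgAAA4DgAAD/4AA4BwAAAYAAAAD/wAB4B4AAAYAAAAD/wAB4B4AAA8AAAAA="/>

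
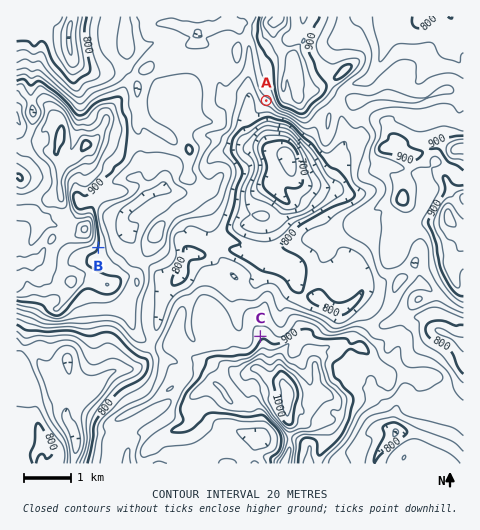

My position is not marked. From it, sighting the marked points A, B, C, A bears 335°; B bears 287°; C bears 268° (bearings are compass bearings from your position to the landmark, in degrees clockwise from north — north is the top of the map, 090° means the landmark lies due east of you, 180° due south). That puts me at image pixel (374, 332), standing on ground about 850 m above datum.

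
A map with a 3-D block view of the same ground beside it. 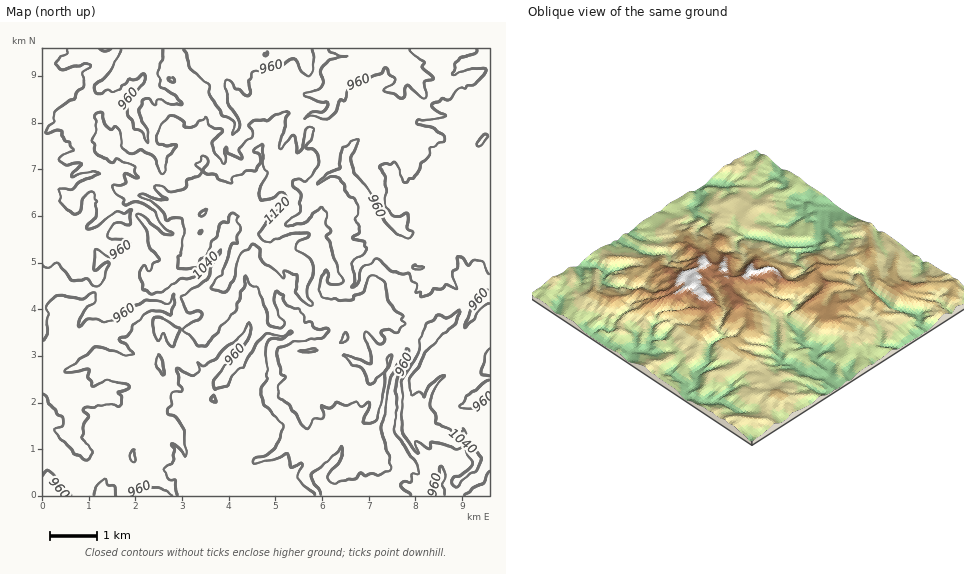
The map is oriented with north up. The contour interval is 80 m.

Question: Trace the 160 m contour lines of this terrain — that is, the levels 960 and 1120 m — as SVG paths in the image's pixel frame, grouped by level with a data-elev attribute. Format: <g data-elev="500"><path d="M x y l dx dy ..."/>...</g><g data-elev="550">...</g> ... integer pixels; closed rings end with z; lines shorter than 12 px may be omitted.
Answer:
<g data-elev="960"><path d="M93 495l4-10 7-7 4 7 7 1 0 9"/><path d="M133 495l4-5 11-3 17 2 8 6"/><path d="M177 495l-2-15-6-1-6-9 3-4 5-2 3-5-1-10-2-6 2 0 5 4 8 10 2-2-4-10-1-16-7-13-7-2-1-3 1-3 3-4 0-11 2-2 7 1 2-2-7-21 2 0 14 6 3 0 5-4-2-9 8 2 9-5 10-11 14-11 10-15 1 7-3 11-33 39-1 3 0 4 2 4 13-4 4-10 7-7 4-1 13-25 9-9 4-1 13 3 4-2 4-3 2 0 0 1-9 7-12 0-5 6 0 9 2 25-7 9 0 7 3 10 19 19 0 4-8 22-10 6-10 2-1 2 2 3 14-2 18-7 3 14 5-1 4-4 2 1-4 14 16 17"/><path d="M322 495l-11-17 0-4 18-14 12-14 1 4-3 10-11 17 2 4 3 3 4 0 10-5 8 0 6-6 4 2 7-2 7 2 12-5-10-43 9-49 17-30 2 2 0 4-13 27-1 9 2 19-3 21 23 36 1 7-7 1 0 7-1 2-6-2-3 3 1 4 9 7"/><path d="M435 495l1-4-1-10 4-4 1-10 2-1 3 8-3 10 2 11"/><path d="M464 495l8-7 11-5 3-9 3-3"/><path d="M43 475l4-4 4 1 4 4 1 9 3 3 12 7"/><path d="M214 402l3-1-3-6-3 5z"/><path d="M489 395l-7 8-9 5-9 0-5-2 13-15 5-2 7-7 5-3"/><path d="M489 376l-7-2-1-2 4-17 4-7"/><path d="M43 340l3-6 1-5 0-10 2-6-2-7 4-5 7-5 23 2 12-5 2 1 1 8-13 10-4 7 0 7 10-6 8 0 7 2 11-2 29-20 25 3 3-8 2 0 1 9-4 11-9-4-12-1-16 15-2 6-4 4-9 3 1 3 7 4 7 9-9 1-8-3-22-5-16 14-14 8 0 3 7 1 16-3-1 8 4 4 2 5 3 0 12-8 14 3 8 5-2 3-10 3 3 6 0 5-1 3-9-4-14 2-3 2-7-1-3 2 0 2 5 7-5 7 0 8-2 6 3 5 4 3 3 6-4 7-5 0-8-5-3-6-12-10-5-8 2-2 6-3 0-8-6-3-2-4-7-7-2-7-3-3"/><path d="M489 303l-7 5-17 20 1-6 5-12 14-18 4-3"/><path d="M489 273l-7-11-8-2-6 5-5-7-5-1 0 12-5 2-1 4 5 14-12-4-3 4-9 0-3 6-9 3 0-6-6-1 2-8-4-2-3-8-7 1-12-3-10-11-5-2-4 5-7 2-4 3-4 17-3 3-2 0 3-7-3-18 6-7 7-3 3-4-4-8-12-3 8-6-5-13 3-5 0-8-3-7-6-3-4-5-1-6-4-7-10-2-13 8 9-12 14-3 1-14 2-8 5-2 10-7-7 20 3 15 14 17 12 24 7 10 11 10 10 5 3-1 2-5-5-3-2-3 3-9-2-5-3 0-4 4-5-1-4-2-5-8 1-15-3-7 1-6-5-12 4-3 6 1 5-2 5 8 3 12 5 1 2-3 5-1 6-10 1-6 8-8 0-6 6-2 3-4 5-1 1-4-1-3-9-7-16-2-2-2 1-2 1-2 12 0 14-4-10-6-2-3 0-3 10-6 8 2 7-11 7 0 3-4 6-1 11-10 2-4-3-2-24 4-6 3-2-1 5-11 3-5 14-5 1-4"/><path d="M416 269l6 0 2-2-10-2-2 2z"/><path d="M477 145l2 1 2-2 6-7 0-2-3 0-7 8z"/><path d="M67 49l0 5-7 3-5 6 4 5 5 1 9-3 7 0 5-2 4 0 2 2-7 7 0 14-6 5-4 7-6 2-14 11-1 5 1 4-8 10 15 0 0 4 3 6 6 2 1 4 2 3 0 1-11 4-3 3 1 3 7 4 8-3 6 1-8 9-1 4 7-3 9 0 6-2 6 2-19 7-8 10-13-1-1 1 3 7-1 4 7 9 7 5 5-4 3-13 5-5 6 0 3 8-2 4 1 12-2 3-7 6-1 2 2 1 9-3 19-14 7 1 9-4-3 6 1 9-3 1-7-2-4 1-9 11 3 3 13 2 7 5-20 12-3-1-10-7-2 0 0 20 2 0 9-7 3 1-5 15-5 8-5-1-7-6-15 1-10-11-3-6-4 1-7 5-5-4"/><path d="M111 49l-5 3-7-3"/><path d="M162 49l1 10-3 4-2 9 2 7 0 7 16 10 6 9-2 1-8-1-14-6-3 4-7-4-5 1-4 12 3 10 7 8-1 14-6-13-8-2-2-8-5-7 0-6-5-1 2-5 21-18 1-4-2-5-2-1-8 6-5-1-4 4-4 2-4 5-6 2-4-3-6 4-6-1 1-7 11-10 7-8 7-18"/><path d="M312 49l2 21-4 4-10-4-4-10-3-1-14 7-11 1-8 4-6 0-2 1-1 6-2 2 1 13-2 3-4-1-4-6-5-1-5-8-4 0-2 7 3 12 3 8 8 10 2 6-1 7-6 4 2-7 0-4-6-5-8-4-12-20 0-9-7-5-12-12-4-15-3-4"/><path d="M410 49l0 2 2 3 12 7-1 6 11 11-1 1-7 1-2 2 3 12-1 4-4-1-14-11-3 1 0 8-3 3-8-4-11-3 2-3 8-4 2-4-6-6-1-5-2-1-6 7-11 4-8 2-12 6-3 5-1 9-5-1-3 10-8 7-8 2-9-2-7 2 2-3 7-3 10-2 4-6-2-4-9 0-12-4-1-3 13-3 3-3 4-6-2-14 6-7 20-5-9-1-8-2-3-4"/></g><g data-elev="1120"><path d="M303 352l8 0 5-2-4-1-13 2z"/><path d="M340 343l4-1 3-2 1-2-2-5-2 1z"/><path d="M308 305l4 0-4-8 0-5 6-17 0-9-5-9-12-7-1-2 2-5 10-7 1-3-3-1-15 2-16 5-5 3-7-1-5-6 10-15 20-20-3-7-2-1-13 7-8 1-2-2 0-5 2-7 6-13-4-4-2-5 1-19-1-1-6 4-1 2 0 2 5 3 1 6-6 9-2 2-8-1-4 4-8 2-1 6-12-3-4-4-8-1-3-2-1-3 3-5 1-3-2-5-4-1-1 5-5 3 5 7-1 4-13 6-1 6-3 3-11 2-9-6-10 1 1 3 13 10-9 0-14-6-5 2 22 12 4 5 2 7 5-2 10 1 2 12-2 10 0 7-1 7-4 2 2 10 8 1 11-2 2-7 6-3 6-15 4-5 4-11 2-3 6 0 2-8 4-1 5 4-3 4 4 8-3 7 1 5-6 4-11 30-5 3-4 10 10 4 6-3 7-11 1-14 3-8 4-6 11-6 6 5 4 16 18 12 2-1 0-6 14 5-2 19z"/></g>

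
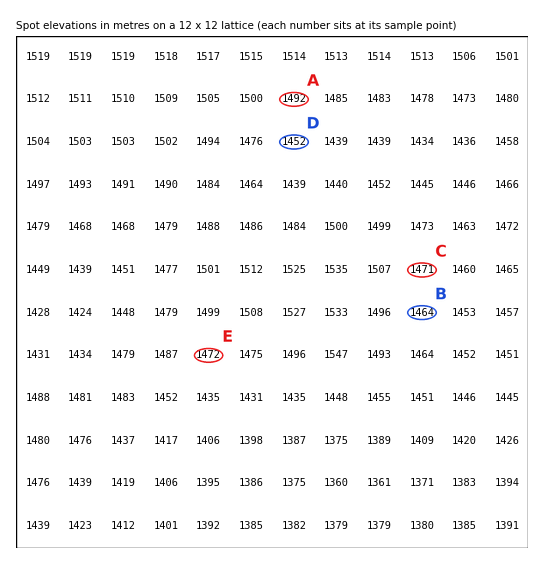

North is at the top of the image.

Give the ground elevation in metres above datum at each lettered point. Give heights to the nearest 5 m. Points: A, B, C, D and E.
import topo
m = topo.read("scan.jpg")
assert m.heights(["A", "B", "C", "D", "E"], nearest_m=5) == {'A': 1490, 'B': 1465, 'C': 1470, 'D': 1450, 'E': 1470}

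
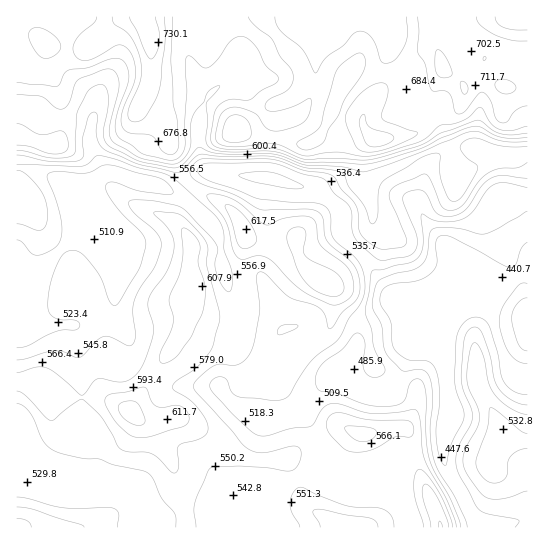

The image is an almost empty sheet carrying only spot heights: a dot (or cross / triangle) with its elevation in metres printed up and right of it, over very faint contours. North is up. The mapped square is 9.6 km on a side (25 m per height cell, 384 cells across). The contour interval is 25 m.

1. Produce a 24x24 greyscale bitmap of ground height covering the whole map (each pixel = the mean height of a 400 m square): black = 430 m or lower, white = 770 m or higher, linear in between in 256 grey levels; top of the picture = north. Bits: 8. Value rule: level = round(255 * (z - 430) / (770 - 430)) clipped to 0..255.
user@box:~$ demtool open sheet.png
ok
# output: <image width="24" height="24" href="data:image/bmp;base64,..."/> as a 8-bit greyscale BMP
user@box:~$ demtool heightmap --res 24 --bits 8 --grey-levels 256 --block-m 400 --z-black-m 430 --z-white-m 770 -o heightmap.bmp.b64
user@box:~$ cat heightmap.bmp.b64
<image width="24" height="24" href="data:image/bmp;base64,Qk12BgAAAAAAADYEAAAoAAAAGAAAABgAAAABAAgAAAAAAEACAAATCwAAEwsAAAABAAAAAAAAAAAAAAEBAQACAgIAAwMDAAQEBAAFBQUABgYGAAcHBwAICAgACQkJAAoKCgALCwsADAwMAA0NDQAODg4ADw8PABAQEAAREREAEhISABMTEwAUFBQAFRUVABYWFgAXFxcAGBgYABkZGQAaGhoAGxsbABwcHAAdHR0AHh4eAB8fHwAgICAAISEhACIiIgAjIyMAJCQkACUlJQAmJiYAJycnACgoKAApKSkAKioqACsrKwAsLCwALS0tAC4uLgAvLy8AMDAwADExMQAyMjIAMzMzADQ0NAA1NTUANjY2ADc3NwA4ODgAOTk5ADo6OgA7OzsAPDw8AD09PQA+Pj4APz8/AEBAQABBQUEAQkJCAENDQwBEREQARUVFAEZGRgBHR0cASEhIAElJSQBKSkoAS0tLAExMTABNTU0ATk5OAE9PTwBQUFAAUVFRAFJSUgBTU1MAVFRUAFVVVQBWVlYAV1dXAFhYWABZWVkAWlpaAFtbWwBcXFwAXV1dAF5eXgBfX18AYGBgAGFhYQBiYmIAY2NjAGRkZABlZWUAZmZmAGdnZwBoaGgAaWlpAGpqagBra2sAbGxsAG1tbQBubm4Ab29vAHBwcABxcXEAcnJyAHNzcwB0dHQAdXV1AHZ2dgB3d3cAeHh4AHl5eQB6enoAe3t7AHx8fAB9fX0Afn5+AH9/fwCAgIAAgYGBAIKCggCDg4MAhISEAIWFhQCGhoYAh4eHAIiIiACJiYkAioqKAIuLiwCMjIwAjY2NAI6OjgCPj48AkJCQAJGRkQCSkpIAk5OTAJSUlACVlZUAlpaWAJeXlwCYmJgAmZmZAJqamgCbm5sAnJycAJ2dnQCenp4An5+fAKCgoAChoaEAoqKiAKOjowCkpKQApaWlAKampgCnp6cAqKioAKmpqQCqqqoAq6urAKysrACtra0Arq6uAK+vrwCwsLAAsbGxALKysgCzs7MAtLS0ALW1tQC2trYAt7e3ALi4uAC5ubkAurq6ALu7uwC8vLwAvb29AL6+vgC/v78AwMDAAMHBwQDCwsIAw8PDAMTExADFxcUAxsbGAMfHxwDIyMgAycnJAMrKygDLy8sAzMzMAM3NzQDOzs4Az8/PANDQ0ADR0dEA0tLSANPT0wDU1NQA1dXVANbW1gDX19cA2NjYANnZ2QDa2toA29vbANzc3ADd3d0A3t7eAN/f3wDg4OAA4eHhAOLi4gDj4+MA5OTkAOXl5QDm5uYA5+fnAOjo6ADp6ekA6urqAOvr6wDs7OwA7e3tAO7u7gDv7+8A8PDwAPHx8QDy8vIA8/PzAPT09AD19fUA9vb2APf39wD4+PgA+fn5APr6+gD7+/sA/Pz8AP39/QD+/v4A////AHpuZ2VeUVBaWVRUVFVicHBqXFNxSx0hI1hQTU9RUFZiW1VVVVdeWlNSUVdsKyg4M0lISk5SVl9rYFhXWFlYU1FPT1ZFHD5JQUlTXV1ja25tZGFdWVtYU1lYUlInG0JLR01kaGFwhYN7cmRSRElMVmltYFgfDTNMSFtxa2qEloaCb1RCPD49TFFDQkciBytEMnN7b294fnpuWUZMUU4/MywpJjYiDzsrDWlsYmRlZ3p5aVZVT1RJMCg2Kx4TEDwaCEpUVFleXXSBeGlmUEtQSjQ0GQUEDjEUHDxESE5SWm+Bfm1mVUhJV0YzEwICBxoQJjtHUFBJWXKDhWtjWVJZamMxCAICAgMIIDtFVVJCTGh/hmBfWWN7iXc9Fg8IAwEEDkBETkc9QVh1f1toZ3WBemBBQjYWBQYODk1QQz48QFRzeluBenx/XkFaYFAdDxkcFGJYQDw+UGdwV2GCaWtvU0FoY0Y3PS0mIGdTPT1JVFJQXGxaRkFAQVVzXENPbEksKVtLRUVERlBjUj04NThIV3J9bl9geWlKSXaFf2Foi6Woc3h+eYqwrq+6qIpycmllY5aTimyWt7y4jbvRvrrEysne2cmxk3+apI2NinKRzMa1k6y/tra3yc3Yx8HDxrnJypqel4CJv9CznJacprS8xM3OyL/J1NLY2rKxp5+WtdOxo52bobC7vdDGvcDV29DS0rW8t8O3xd6yq6ufqrq3tb7AtMHY0c3Q1rW1sLrH2uC1rKyvuLazs7S1s77Uztfo8g=="/>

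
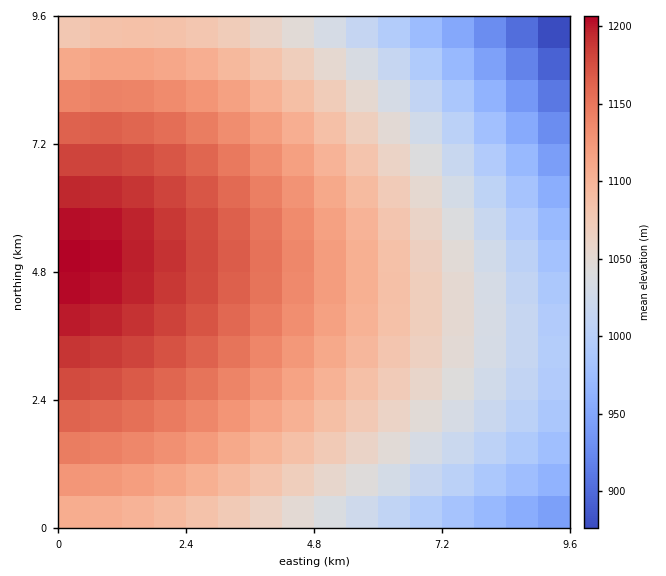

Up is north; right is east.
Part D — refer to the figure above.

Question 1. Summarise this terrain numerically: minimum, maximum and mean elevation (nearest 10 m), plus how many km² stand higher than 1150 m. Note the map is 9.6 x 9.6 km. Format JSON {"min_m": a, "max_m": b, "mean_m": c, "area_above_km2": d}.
{"min_m": 860, "max_m": 1210, "mean_m": 1080, "area_above_km2": 20.0}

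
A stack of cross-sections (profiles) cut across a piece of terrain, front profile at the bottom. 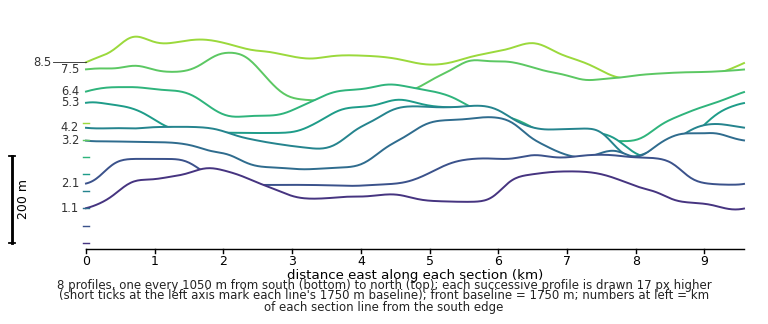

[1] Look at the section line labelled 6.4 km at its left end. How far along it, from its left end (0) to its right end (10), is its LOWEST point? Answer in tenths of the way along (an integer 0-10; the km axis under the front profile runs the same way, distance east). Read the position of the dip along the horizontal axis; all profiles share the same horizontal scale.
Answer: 8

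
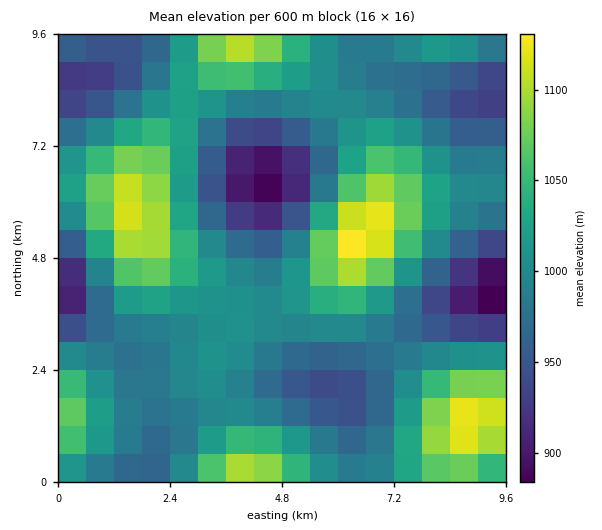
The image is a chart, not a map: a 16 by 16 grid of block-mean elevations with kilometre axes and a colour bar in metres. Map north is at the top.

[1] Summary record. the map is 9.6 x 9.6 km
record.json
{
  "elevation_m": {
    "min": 875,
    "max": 1140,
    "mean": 1005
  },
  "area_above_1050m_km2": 17.9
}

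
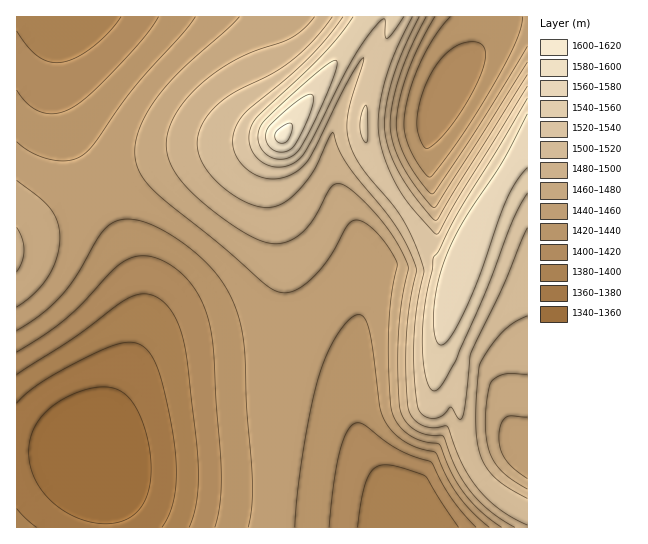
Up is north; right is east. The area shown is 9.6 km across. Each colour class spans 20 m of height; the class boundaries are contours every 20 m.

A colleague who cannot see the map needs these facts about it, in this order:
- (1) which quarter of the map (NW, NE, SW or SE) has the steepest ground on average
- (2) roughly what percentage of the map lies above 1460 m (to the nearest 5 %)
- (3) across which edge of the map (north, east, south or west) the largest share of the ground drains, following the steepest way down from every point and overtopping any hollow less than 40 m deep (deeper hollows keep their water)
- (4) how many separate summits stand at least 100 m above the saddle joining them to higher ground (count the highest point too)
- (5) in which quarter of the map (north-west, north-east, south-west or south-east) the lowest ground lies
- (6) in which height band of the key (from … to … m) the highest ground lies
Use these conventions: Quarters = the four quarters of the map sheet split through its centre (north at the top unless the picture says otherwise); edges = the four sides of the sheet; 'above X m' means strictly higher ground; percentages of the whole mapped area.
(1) Slopes are steepest in the north-east quarter.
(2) Ground above 1460 m makes up about 40 % of the sheet.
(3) Drainage is mainly to the south: more ground falls towards that edge than towards any other.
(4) There is 1 summit with 100 m or more of prominence.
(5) The lowest point lies in the south-west quarter of the map.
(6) The highest point is somewhere between 1600 and 1620 m.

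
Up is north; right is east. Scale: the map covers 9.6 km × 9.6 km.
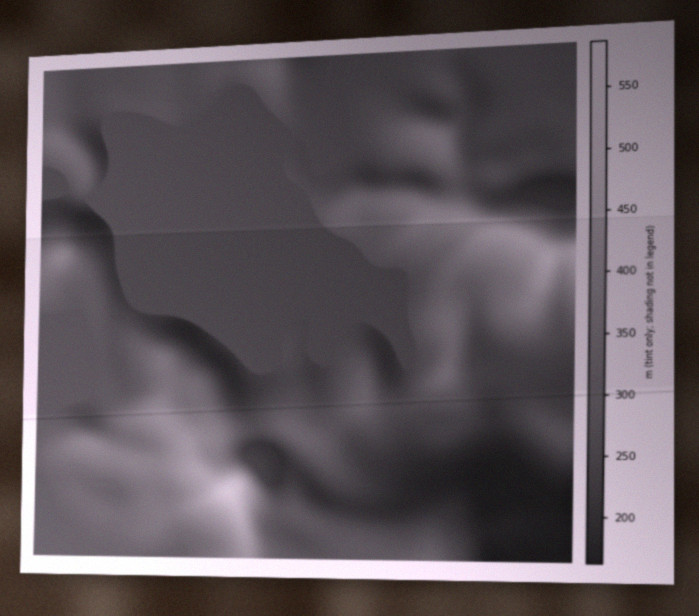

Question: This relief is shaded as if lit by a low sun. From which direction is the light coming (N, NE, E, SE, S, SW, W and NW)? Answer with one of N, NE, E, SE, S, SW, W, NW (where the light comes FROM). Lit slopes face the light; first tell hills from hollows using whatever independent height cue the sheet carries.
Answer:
SW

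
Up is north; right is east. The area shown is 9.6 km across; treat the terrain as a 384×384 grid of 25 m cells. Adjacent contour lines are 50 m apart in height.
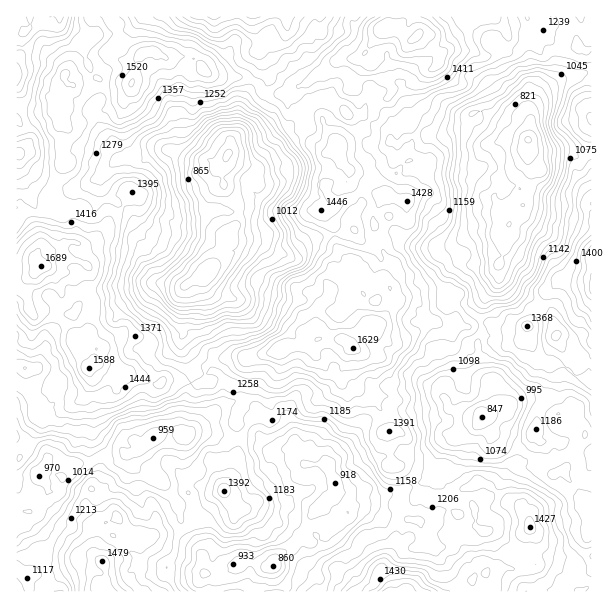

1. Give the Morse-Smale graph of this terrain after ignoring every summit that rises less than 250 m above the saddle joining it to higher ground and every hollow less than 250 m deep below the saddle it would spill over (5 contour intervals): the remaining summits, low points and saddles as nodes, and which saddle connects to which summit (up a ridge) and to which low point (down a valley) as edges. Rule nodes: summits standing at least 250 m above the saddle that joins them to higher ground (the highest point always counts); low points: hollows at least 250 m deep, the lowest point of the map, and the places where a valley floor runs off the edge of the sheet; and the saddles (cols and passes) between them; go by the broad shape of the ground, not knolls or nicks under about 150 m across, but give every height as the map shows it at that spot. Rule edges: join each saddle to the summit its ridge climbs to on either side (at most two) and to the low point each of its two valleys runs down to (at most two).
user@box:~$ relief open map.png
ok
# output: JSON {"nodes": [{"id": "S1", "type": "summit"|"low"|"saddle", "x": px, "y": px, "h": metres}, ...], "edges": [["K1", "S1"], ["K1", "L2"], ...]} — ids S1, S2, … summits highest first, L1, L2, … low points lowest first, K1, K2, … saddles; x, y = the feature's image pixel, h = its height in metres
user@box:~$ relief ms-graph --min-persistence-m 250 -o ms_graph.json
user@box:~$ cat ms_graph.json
{"nodes": [
{"id": "S1", "type": "summit", "x": 42, "y": 266, "h": 1690},
{"id": "S2", "type": "summit", "x": 416, "y": 36, "h": 1669},
{"id": "S3", "type": "summit", "x": 353, "y": 348, "h": 1629},
{"id": "S4", "type": "summit", "x": 405, "y": 591, "h": 1592},
{"id": "S5", "type": "summit", "x": 591, "y": 287, "h": 1565},
{"id": "S6", "type": "summit", "x": 102, "y": 561, "h": 1479},
{"id": "L1", "type": "low", "x": 228, "y": 155, "h": 635},
{"id": "L2", "type": "low", "x": 528, "y": 140, "h": 641},
{"id": "L3", "type": "low", "x": 482, "y": 419, "h": 847},
{"id": "L4", "type": "low", "x": 272, "y": 566, "h": 860},
{"id": "K1", "type": "saddle", "x": 365, "y": 329, "h": 1582},
{"id": "K2", "type": "saddle", "x": 369, "y": 120, "h": 1353},
{"id": "K3", "type": "saddle", "x": 254, "y": 83, "h": 1308},
{"id": "K4", "type": "saddle", "x": 390, "y": 455, "h": 1304},
{"id": "K5", "type": "saddle", "x": 204, "y": 374, "h": 1300},
{"id": "K6", "type": "saddle", "x": 191, "y": 383, "h": 1300},
{"id": "K7", "type": "saddle", "x": 416, "y": 485, "h": 1204},
{"id": "K8", "type": "saddle", "x": 480, "y": 324, "h": 1194},
{"id": "K9", "type": "saddle", "x": 185, "y": 528, "h": 1162}],
"edges": [["K1", "S3"], ["K1", "L1"], ["K1", "L3"], ["K2", "S2"], ["K2", "S3"], ["K2", "L1"], ["K2", "L2"], ["K3", "S1"], ["K3", "S2"], ["K3", "L1"], ["K4", "S3"], ["K4", "S4"], ["K4", "L3"], ["K4", "L4"], ["K5", "S1"], ["K5", "S3"], ["K5", "L1"], ["K5", "L4"], ["K6", "S1"], ["K6", "L1"], ["K6", "L4"], ["K7", "S4"], ["K7", "L3"], ["K7", "L4"], ["K8", "S3"], ["K8", "S5"], ["K8", "L2"], ["K8", "L3"], ["K9", "S1"], ["K9", "S6"], ["K9", "L4"]]}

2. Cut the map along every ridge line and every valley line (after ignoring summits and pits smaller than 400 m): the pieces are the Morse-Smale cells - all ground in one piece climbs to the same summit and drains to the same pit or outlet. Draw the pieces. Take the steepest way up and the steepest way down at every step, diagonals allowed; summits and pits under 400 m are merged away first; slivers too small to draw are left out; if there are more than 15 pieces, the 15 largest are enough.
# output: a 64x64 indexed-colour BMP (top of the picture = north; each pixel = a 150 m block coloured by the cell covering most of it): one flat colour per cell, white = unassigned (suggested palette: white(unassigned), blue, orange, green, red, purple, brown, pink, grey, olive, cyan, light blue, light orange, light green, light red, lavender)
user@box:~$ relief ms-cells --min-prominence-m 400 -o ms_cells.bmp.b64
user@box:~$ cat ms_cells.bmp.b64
<image width="64" height="64" href="data:image/bmp;base64,Qk12CAAAAAAAAHYAAAAoAAAAQAAAAEAAAAABAAQAAAAAAAAIAAATCwAAEwsAABAAAAAAAAAA////ALR3HwAOf/8ALKAsACgn1gC9Z5QAS1aMAMJ34wB/f38AIr28AM++FwDox64AeLv/AIrfmACWmP8A1bDFABERERERERERERERERERERERERERERERERREQREREREREREREREREREREREREREREREREREREREREURBERERERERERERERERERERERERERERERERERERERERREQRERERERERERERERERERERERERERERERERERERERERERFhERERERERERMxEREREREREREREREREREREREREREREREREREREREREzMREREREREREREREREREREREREREREREREREREREREzMxERERERERERERERERERERERERERERERERERERERERMzEREREREREREREREREREREREREREREREREREREREREREREREREREREREREREREREREREREREREREREREREREREREREREREREREREREREREREREREREREREREREREREREREREREREREREREREREREREREREREREREREREREREREREREREREREREREREREREREREREREREREREREREREREREREREREREREREREREREREREREREREREREREREREREREREREREREREREREREREREREREREREREREREREREREREREREREREREREREREREREREREREREREREREREREREREREREREREREREREREREREREREREREREREREREREREREREREREREREREREREREREREREREREREREREREREREREREREREREREREREREREREREREREREREREREREREREREREREREREREREREREREREREREREREREREREREREREREREREREREREREREREREREREREREREREREREREREREREREREREREREREREREREREREREREREREREREREREREREREREREREREREREREREREREREREREREREREREREREREREVVRERERERERERERERERERESIiEREREREREREREREREVVVEREREiEiIRERERERERERIiIRERERERERERERERERFVURIiIiIiIhEREREREREhIiIRERERERERERERERERERERIiIiIiIiIREREREREiIiIhERERERERERERERERERERIiIiIiIiIiIiIhEREiIiIRERERERERERERERERERERIiIiIiIiIiIiIiIiISIiERERERERERERERERERIRERIiIiIiIiIiIiIiIiIiIiIhEREREREREREREREREiEREiIiIiIiIiIiIiIiIiIiIiIRERERERERERERERESIREiIiIiIiIiIiIiIiIiIiIiIiIRERERERERERERERIiIiIiIiIiIiIiIiIiIiIiIiIiIhEREREREREREREREiIiIiIiIiIiIiIiIiIiIiIiIiIiIRERERERERERERESIiIiIiIiIiIiIiIiIiIiIiIiIiIhERERERERERERERIiIiIiIiIiIiIiIiIiIiIiIiIiIhEREREREREREREREiIiIiIiIiIiIiIiIiIiIiIiIiIiERERERERERERERESIiIiIiIiIiIiIiIiIiIiIiIiIiIhERERERERERERERIiIiIiIiIiIiIiIiIiIiIiIiIiIhEREREREREREREREiIiIiIiIiIiIiIiIiIiIiIiIiIiERERERERERERERESIiIiIiIiIiIiIiIiIiIiIiIiIiIiERERERERERERERIiIiIiIiIiIiIiIiIiIiIiIiIiIiIREREREREREREREiIiIiIiIiIiIiIiIiIiIiIiIiIiIhERERERERERERESIiIiIiIiIiIiIiIiIiIiIiIiIiIiERERERERERERERIiIiIiIiIiIiIiIiIiIiIiIiIiIiIREREREREREREREiIiIiIiIiIiIiIiIiIiIiIiIiIhIRERERERERERERESIiIiIiIiIiIiIiIiIiIiIiIiIhEiERERERERERERERIiIiIiIiIiIiIiIiIiIiIiIiIhERIREREREREREREREiIiIiIiIiIiIiIiIiIiIiIiIRERERERERERERERERESIiIiIiIiIiIiIiIiIiIiIiIhERERERERERERERERERIiIiIiIiIiIiIiIiIiIiIiIiEREREREREREREREREREiIiIiIiIiIiIiIiIiIiIiIiIhERERERERERERERERESIiIiIiIiIiIiIiIiIiIiIiIiIRERERERERERERERERIiIiIiIiIiIiIiIiIiIiIiIiIiEREREREREREREREREiIiIiIiIiIiIiIiIiIiIiIiIiIhERERERERERERERESIiIiIiIiIiIiIiIiIiIiIiIiIiERERERERERERERERIiIiIiIiIiIiIiIiIiIiIiIiIiIiEREREREREREREREiIiIiIiIiIiIiIiIiIiIiIiIiIiIiERERERERERERESIiIiIiIiIiIiIiIiIiIiIiIiIiIiIhERERERERERERIiIiIiIiIiIiIiIiIiIiIiIiIiIiIiIhEREREREREREiIiIiIiIiIiIiIiIiIiIiIiIiIiIiIiERERERERERESIiIiIiIiIiIiIiIiIiIiIiIiIiIiIiERERERERERERIiIiIiIiIiIiIiIiIiIiIiIiIiIiIiEREREREREREREiIiIiIiIiIiIiIiIiIiIiIiIiIiIiIiIhERERERERESIiIiIiIiIiIiIiIiIiIiIiIiIiIiIiIiIRERERERER"/>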